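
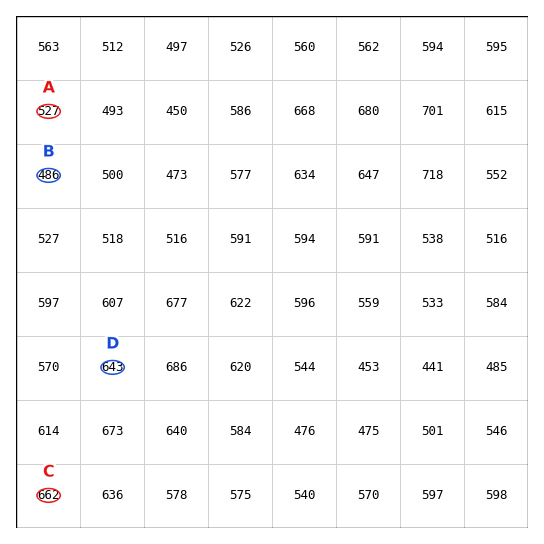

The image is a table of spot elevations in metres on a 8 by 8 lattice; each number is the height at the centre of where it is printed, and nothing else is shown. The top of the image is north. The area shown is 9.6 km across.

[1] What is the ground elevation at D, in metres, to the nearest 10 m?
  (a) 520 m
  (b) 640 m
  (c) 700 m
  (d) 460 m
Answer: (b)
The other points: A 530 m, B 490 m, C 660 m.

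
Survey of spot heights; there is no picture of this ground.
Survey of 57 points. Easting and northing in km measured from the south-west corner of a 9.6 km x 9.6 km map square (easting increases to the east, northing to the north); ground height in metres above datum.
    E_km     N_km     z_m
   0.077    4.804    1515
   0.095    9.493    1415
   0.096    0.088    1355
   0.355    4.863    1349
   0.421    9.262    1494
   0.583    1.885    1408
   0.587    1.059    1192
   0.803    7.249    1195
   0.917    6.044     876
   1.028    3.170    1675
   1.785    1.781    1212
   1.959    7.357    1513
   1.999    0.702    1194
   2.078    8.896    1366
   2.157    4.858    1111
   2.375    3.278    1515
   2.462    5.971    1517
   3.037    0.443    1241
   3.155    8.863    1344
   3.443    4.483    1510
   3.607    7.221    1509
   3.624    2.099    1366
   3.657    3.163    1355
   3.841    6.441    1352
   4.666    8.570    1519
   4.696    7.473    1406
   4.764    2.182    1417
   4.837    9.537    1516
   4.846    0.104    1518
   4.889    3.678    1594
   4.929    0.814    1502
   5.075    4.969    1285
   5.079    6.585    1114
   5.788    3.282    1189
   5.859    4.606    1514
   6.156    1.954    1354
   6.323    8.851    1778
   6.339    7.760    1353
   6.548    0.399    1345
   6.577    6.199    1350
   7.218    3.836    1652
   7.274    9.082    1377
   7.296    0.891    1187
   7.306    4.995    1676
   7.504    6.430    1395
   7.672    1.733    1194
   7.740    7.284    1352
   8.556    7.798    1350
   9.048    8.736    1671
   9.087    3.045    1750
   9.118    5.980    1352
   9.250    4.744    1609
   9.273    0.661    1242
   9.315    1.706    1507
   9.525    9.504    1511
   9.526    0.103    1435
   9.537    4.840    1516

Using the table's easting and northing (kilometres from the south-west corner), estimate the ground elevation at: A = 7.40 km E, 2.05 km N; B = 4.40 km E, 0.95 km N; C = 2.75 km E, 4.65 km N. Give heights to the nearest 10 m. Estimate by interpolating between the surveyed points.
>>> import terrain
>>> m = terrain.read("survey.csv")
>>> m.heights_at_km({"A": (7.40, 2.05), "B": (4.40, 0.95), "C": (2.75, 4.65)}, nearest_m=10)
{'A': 1190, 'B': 1540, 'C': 1350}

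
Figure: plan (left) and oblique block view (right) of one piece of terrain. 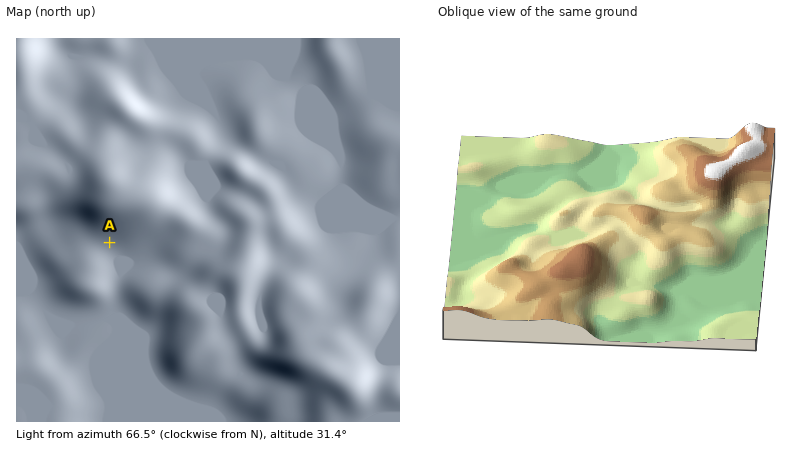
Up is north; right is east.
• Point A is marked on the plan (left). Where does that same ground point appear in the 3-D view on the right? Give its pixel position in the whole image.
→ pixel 614 285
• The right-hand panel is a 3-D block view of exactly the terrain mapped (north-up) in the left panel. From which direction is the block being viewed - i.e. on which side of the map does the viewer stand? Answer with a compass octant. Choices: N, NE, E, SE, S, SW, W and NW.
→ W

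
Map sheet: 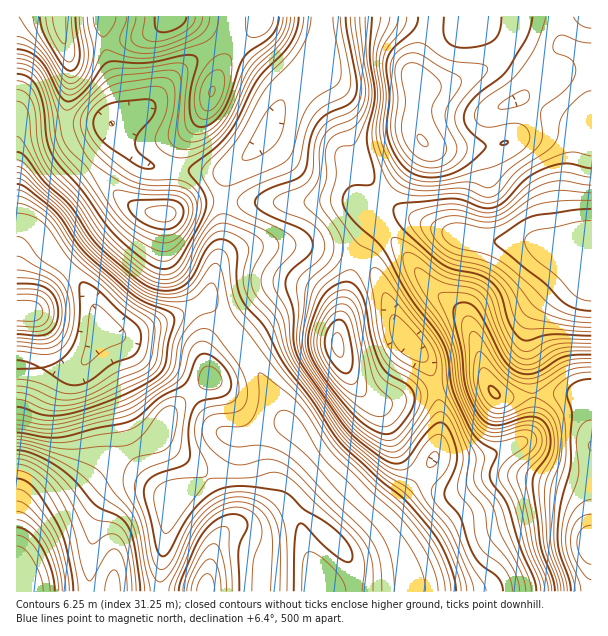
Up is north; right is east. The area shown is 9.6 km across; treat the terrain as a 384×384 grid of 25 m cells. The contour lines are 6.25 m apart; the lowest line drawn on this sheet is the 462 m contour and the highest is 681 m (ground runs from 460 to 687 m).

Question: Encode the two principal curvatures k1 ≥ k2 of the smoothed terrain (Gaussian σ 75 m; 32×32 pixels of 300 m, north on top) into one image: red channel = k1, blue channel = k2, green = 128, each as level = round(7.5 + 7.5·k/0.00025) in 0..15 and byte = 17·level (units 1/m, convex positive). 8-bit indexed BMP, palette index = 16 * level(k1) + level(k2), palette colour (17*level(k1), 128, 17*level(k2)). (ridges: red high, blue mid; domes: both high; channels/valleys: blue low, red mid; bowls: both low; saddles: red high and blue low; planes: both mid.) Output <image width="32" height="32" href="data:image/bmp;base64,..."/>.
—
<image width="32" height="32" href="data:image/bmp;base64,Qk02CAAAAAAAADYEAAAoAAAAIAAAACAAAAABAAgAAAAAAAAEAAATCwAAEwsAAAABAAAAAAAAAIAAABGAAAAigAAAM4AAAESAAABVgAAAZoAAAHeAAACIgAAAmYAAAKqAAAC7gAAAzIAAAN2AAADugAAA/4AAAACAEQARgBEAIoARADOAEQBEgBEAVYARAGaAEQB3gBEAiIARAJmAEQCqgBEAu4ARAMyAEQDdgBEA7oARAP+AEQAAgCIAEYAiACKAIgAzgCIARIAiAFWAIgBmgCIAd4AiAIiAIgCZgCIAqoAiALuAIgDMgCIA3YAiAO6AIgD/gCIAAIAzABGAMwAigDMAM4AzAESAMwBVgDMAZoAzAHeAMwCIgDMAmYAzAKqAMwC7gDMAzIAzAN2AMwDugDMA/4AzAACARAARgEQAIoBEADOARABEgEQAVYBEAGaARAB3gEQAiIBEAJmARACqgEQAu4BEAMyARADdgEQA7oBEAP+ARAAAgFUAEYBVACKAVQAzgFUARIBVAFWAVQBmgFUAd4BVAIiAVQCZgFUAqoBVALuAVQDMgFUA3YBVAO6AVQD/gFUAAIBmABGAZgAigGYAM4BmAESAZgBVgGYAZoBmAHeAZgCIgGYAmYBmAKqAZgC7gGYAzIBmAN2AZgDugGYA/4BmAACAdwARgHcAIoB3ADOAdwBEgHcAVYB3AGaAdwB3gHcAiIB3AJmAdwCqgHcAu4B3AMyAdwDdgHcA7oB3AP+AdwAAgIgAEYCIACKAiAAzgIgARICIAFWAiABmgIgAd4CIAIiAiACZgIgAqoCIALuAiADMgIgA3YCIAO6AiAD/gIgAAICZABGAmQAigJkAM4CZAESAmQBVgJkAZoCZAHeAmQCIgJkAmYCZAKqAmQC7gJkAzICZAN2AmQDugJkA/4CZAACAqgARgKoAIoCqADOAqgBEgKoAVYCqAGaAqgB3gKoAiICqAJmAqgCqgKoAu4CqAMyAqgDdgKoA7oCqAP+AqgAAgLsAEYC7ACKAuwAzgLsARIC7AFWAuwBmgLsAd4C7AIiAuwCZgLsAqoC7ALuAuwDMgLsA3YC7AO6AuwD/gLsAAIDMABGAzAAigMwAM4DMAESAzABVgMwAZoDMAHeAzACIgMwAmYDMAKqAzAC7gMwAzIDMAN2AzADugMwA/4DMAACA3QARgN0AIoDdADOA3QBEgN0AVYDdAGaA3QB3gN0AiIDdAJmA3QCqgN0Au4DdAMyA3QDdgN0A7oDdAP+A3QAAgO4AEYDuACKA7gAzgO4ARIDuAFWA7gBmgO4Ad4DuAIiA7gCZgO4AqoDuALuA7gDMgO4A3YDuAO6A7gD/gO4AAID/ABGA/wAigP8AM4D/AESA/wBVgP8AZoD/AHeA/wCIgP8AmYD/AKqA/wC7gP8AzID/AN2A/wDugP8A/4D/AJjpuJCU+cigsNn6p4SHp4V0dba3hYV1ZIW1dVRUU7T1uNiWgIT4yHBwpvi3dJeodXOG2LiFdXR0l7eGdISGyPjKuZWChOjIcHCV+MZ1l6iDhMjpp4R0c3WnuZaElbfa6sinlYSV2MiCcJPZ6Li4l4O26JeDg3J0lraYloWFltjZxpaGhpW3toNygqbZ2riklceWc4JydJfIlnVldYamx7a4mJeGdpWUdGRykaSlpJW4l3NygYSm1si2loaWpqe3trqolpWGlpWFdpWklHWGqKeEgnGCtuWzhJW4yMfGp6fGu6eklZeXpqeotqaGdpeXhYKAgZX31nJSZKOik3SDtdenlbXHuLe2x8iWZGSFlYV0gZCl2PnIdGBy09GAMFLG6ZRkhae4t7XH+ZZTdJaGdnNwgtj52rmWcHDW+aZwkdXGp3VzZIWWlbj55JSntoZ0cHC29/e4ysagkOr9+fPUt6eWhXRjc4WFdcXU2dqmg4KAg/j31aW5xLCz+vnl4+bZyYCRg3R0lWRSg7bZuZOCgaHI+fi2lHWBcJX493NhhrnJcrOzg4V2VGSXyNeUgoOSxPv7+ZZjUWBRxffXYmKlt5e3+daSdXVTYpS3t5NzdYOjyfv5hmFwcpX2+KZyhKWVdfn9yIJzgoKBoLGVk5WHhZKk+PmlcICW5vfolnSFhXRkudrGgHCBpMfFwXFzqKinpbTW56SAg+j32Mq4lYaHdmWUpaGQcIS42+vHgIKoqainlpbVkoDH+NamqKaVhoaGdqVzgJCVyNjJ6cdwcZWGhoZ1hbWDk/f4hWSEk4V1dnZ3pnGAlcm4p6bWxmFihIODhGR1pZbG9qRhUYGRhHV2dnaDYGKnuJi52evroZKXh5eGdoeoqLeUgXFikrODdHaGdmFylban6Pj4+/rTw8fY2Me2uLmolZKTdXWo2qZ0doZ2gKfHpvf3pXSUxJOElqeoppWnqIaitKaWlLbap3V1dpeQuKjn95ZicZGhgmN0dXV0hLeWc5O3ysrGpaemhoaGmLCnyfemg5SWpsalgoN1dnSXypeRpcra2se1t8m4tqankZb41VNkh5a25/ilgXR2hKa5pbHI6sinhoWmubiXhodhhPWzQmR0ZHTG+dmCcnWFlZaEgcfotpWEY2OFppZ2dmFz9eZzdIVjYpb6+oRydIWFdVJRxfanl6eGdHOGp4d2UWL3+ZN0hXRxkuj4tWNzhIZ1YXLY+bm3x8e3loSYqJZygvn6saOml4OQo9blpYOCdXRxpfnqqHaGl7enhYWXhsPF+NegxejpuKSihcbouJKDc4O1xra1dXZ2hqeYdXWFo7f4lWB0hrja2saDherstJGClbeElLWHd3d3l6iFhag="/>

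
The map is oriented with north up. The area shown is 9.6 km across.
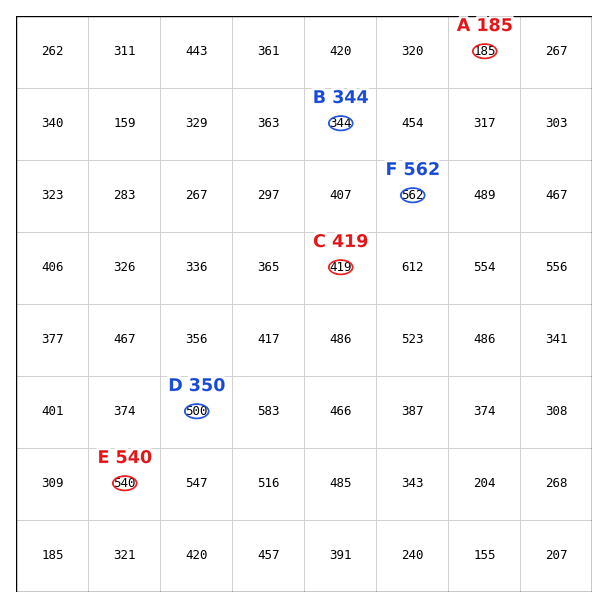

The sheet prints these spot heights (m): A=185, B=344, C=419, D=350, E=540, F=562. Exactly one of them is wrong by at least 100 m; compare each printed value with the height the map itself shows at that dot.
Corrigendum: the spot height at D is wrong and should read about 500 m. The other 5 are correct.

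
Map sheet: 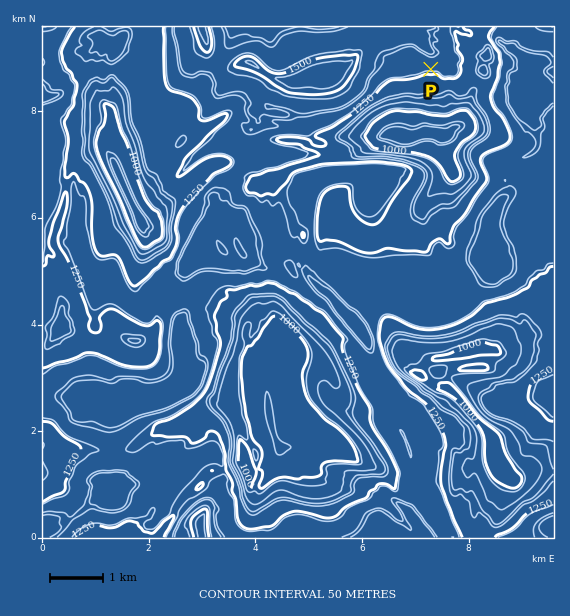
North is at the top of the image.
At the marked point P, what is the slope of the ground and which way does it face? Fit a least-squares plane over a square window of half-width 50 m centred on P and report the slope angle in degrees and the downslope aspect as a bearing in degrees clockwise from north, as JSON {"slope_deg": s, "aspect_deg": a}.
{"slope_deg": 19, "aspect_deg": 186}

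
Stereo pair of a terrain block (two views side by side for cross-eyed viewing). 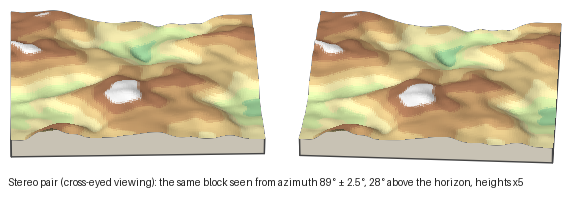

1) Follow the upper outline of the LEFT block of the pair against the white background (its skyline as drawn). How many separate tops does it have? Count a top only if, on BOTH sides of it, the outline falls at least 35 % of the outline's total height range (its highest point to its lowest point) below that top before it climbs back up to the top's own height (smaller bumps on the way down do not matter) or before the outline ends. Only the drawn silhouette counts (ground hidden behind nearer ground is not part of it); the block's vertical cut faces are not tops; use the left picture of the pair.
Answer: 0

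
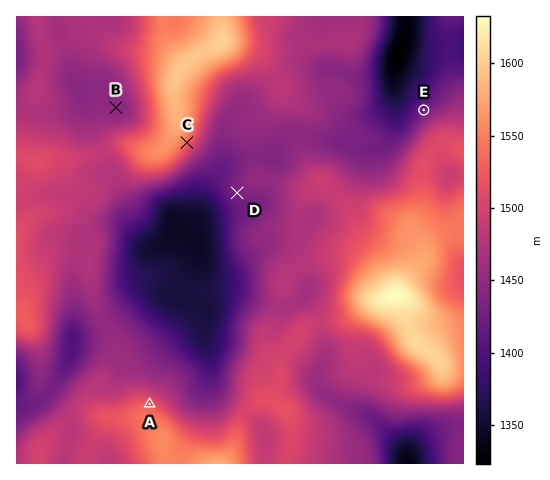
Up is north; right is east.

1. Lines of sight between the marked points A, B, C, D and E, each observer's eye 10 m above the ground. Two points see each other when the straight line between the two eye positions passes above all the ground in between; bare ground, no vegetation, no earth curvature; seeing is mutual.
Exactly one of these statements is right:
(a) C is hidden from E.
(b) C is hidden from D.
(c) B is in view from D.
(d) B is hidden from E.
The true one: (d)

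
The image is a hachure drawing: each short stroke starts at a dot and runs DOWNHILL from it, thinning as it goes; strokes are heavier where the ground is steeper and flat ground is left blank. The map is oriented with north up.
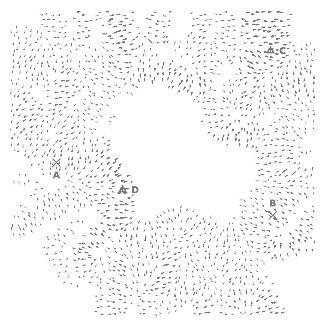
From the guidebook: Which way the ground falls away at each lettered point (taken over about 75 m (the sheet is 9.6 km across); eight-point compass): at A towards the N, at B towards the NW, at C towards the E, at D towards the E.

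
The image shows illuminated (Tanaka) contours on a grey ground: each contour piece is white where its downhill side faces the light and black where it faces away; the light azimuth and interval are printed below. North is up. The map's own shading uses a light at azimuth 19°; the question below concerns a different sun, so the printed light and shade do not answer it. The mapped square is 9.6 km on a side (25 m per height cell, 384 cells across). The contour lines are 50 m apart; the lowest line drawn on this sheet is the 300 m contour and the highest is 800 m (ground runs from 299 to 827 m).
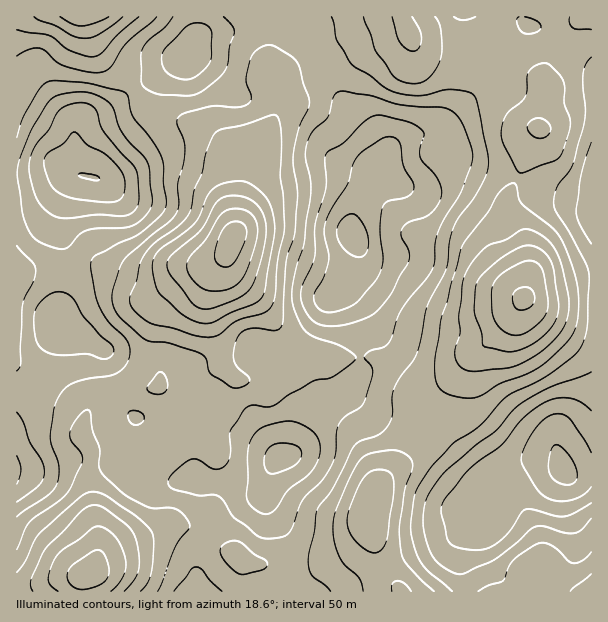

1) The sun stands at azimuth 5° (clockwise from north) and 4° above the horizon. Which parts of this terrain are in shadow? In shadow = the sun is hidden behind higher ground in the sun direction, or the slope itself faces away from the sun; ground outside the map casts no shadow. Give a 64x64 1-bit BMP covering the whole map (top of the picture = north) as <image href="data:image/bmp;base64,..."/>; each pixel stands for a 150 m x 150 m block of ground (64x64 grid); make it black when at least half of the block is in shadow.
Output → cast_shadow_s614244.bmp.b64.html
<image width="64" height="64" href="data:image/bmp;base64,Qk0+AgAAAAAAAD4AAAAoAAAAQAAAAEAAAAABAAEAAAAAAAACAAATCwAAEwsAAAIAAAAAAAAA////AAAAAAA////AHgAA4AB+HwAfAADgAAAfgB8AAAAAAD8AHwAYAAAAPAAfgH4AAAAQAAeA/wAAAAAABwH/gAAAAAAAA/+AAAAAAAAH/8AAAAAAAA//8AAAPgAAD//4AAB/AAAf//wAAP8YAA///vAG/74AB///+AD//wAD///+AH//gAH//+YAf//AAP//gAB//8AA//+ABv//wAD//4AP//+AAf//gA///wAB//8AD///AAH//wAB//MAAf//AAP/44AA//8AH//jwAB//wB///GAAH/+AH//8AAAH/4A///4AAAP/gH///gAAA/+Af//+AAAP/w////4AAAf8H////gAAADAfgD/8AAAAAB+AP/gwAAAAAAA/+HAAAAAAAD/4IAAAAAAAAOAAQAAAAAAAAIHgAAADgAAAg+AAAAeAAAAH8AAAD8AAAA/wAAAf8AAAD/wAAB//AAAP/gAAH/+AAA//AA4//6AAA/+AHz//gAAD/4A/P//AAAf/gD8//8AAB//Afz//wAAf/8D+f//AAD///Pw//8AAP//8AD//wAA7//gAP/+AADP/+AA//gAAA//wAD/+AAAD//AAP/4AAAP/8AA//wAAA//wAD//gAAD/8IAf//4AAP8AgB///wAAHwAAH///gAAHAAA////gAAAAAD////wAAAAAP////AAAAAYA=="/>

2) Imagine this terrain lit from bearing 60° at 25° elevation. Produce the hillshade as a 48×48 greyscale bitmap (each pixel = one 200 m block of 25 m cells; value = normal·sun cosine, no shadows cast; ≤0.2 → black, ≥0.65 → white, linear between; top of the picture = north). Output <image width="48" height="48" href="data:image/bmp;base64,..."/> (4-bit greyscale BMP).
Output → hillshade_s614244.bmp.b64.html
<image width="48" height="48" href="data:image/bmp;base64,Qk32BAAAAAAAAHYAAAAoAAAAMAAAADAAAAABAAQAAAAAAIAEAAATCwAAEwsAABAAAAAAAAAAAAAAABEREQAiIiIAMzMzAERERABVVVUAZmZmAHd3dwCIiIgAmZmZAKqqqgC7u7sAzMzMAN3d3QDu7u4A////AEQzRomqq7l2Q1d3d2ZURFe97smIhlVnd0MzVoq7zLmFRGd4hmZURGnO7bh3ZVaJh0M0Z5vM3Lp1RGiZhmUzRove7KmHZWiqmDNGd4vN26l1Vpu6hlQzRoze26mYZnirmDRWZ4vNy6l3iay5dVQjRp3ty6qXZWi7l0VmZovdy6mZmryoZUMjR73dyqmHZWm6h2ZmVpzeyqqpq7unVEQzV73dypmHZoq6h2ZmV63tuqupm7uXVVVDR63duph2Z5y6h2ZUV6zbmaqYiauXZmUzRq3bqZiHeby6hlUzR6upeJiHeKuod2QzR6u7qZmHiby5ZEMiRpqXZ4h2aLy5hlQzR5q6qZiIiaunUzIjRoqHd3h1eryodUMzWJqpmYiIiaqWQyIzR5qXd3h3mrqXZDI1eIiYiIiImZmFMzNEWKqYdnh4mZl2VERGiHd3h3eImpl1MzRVV5qYZWd4mIhmZVVnd2Vnd2eJmZh1Q1ZmZ5qGRWeIiIdmdmZ3dlVWdmeImIdkM3d2Z5l1VniIdmZ4h3d4dVVnZVZ4h3dlRYiHeJl2Z4mGZniId3d4dlVmVFZnZmd2Z5mYiZl2Z5l1Z5mId3d4dmZmREVVVWeHeKupmZhUV4dVaJl3eIiJh3ZlQ0RVVniIicupiHUyRlQ0aJh3eaqpiHZUM0RVRWiZq9ypdlIRJEM0aIdnm8upiHZUM0RDNHiavNyoVDEBJEMjZ3VYvuypiGVVMzMiNXms3suWQyESRUMkZmZ67+uYd2VVQzIjNXrO77qGQyI0VUIjVmit/9qHdmVVQyIjRozv/qmGVEREQzIjVorO/bmIdlVVQyI0V5zv7rqYZVVEMiI0Vpve7LqZhlVmQhNFaJzv7bupdmZUMjRFV6ze7Lu6lkRVQhNWZ5z/7bu5dnd2RFZVRqzu3M3bhCRVQiRneK3/7sy5d4mYZWZUNq3u3e7aYiRWQzVoiKzv7suoiJqoZVVDJq7/7u3IQjV3VEVniKzu3LuqqqunVEMiN77/7dyoVFaIZEVneLzMy8y7qqqFMiIiSL3t3dyoZniHZERWeaq7q93LuqhSERI0abzMzdy5iIhlRERFeJmaq93LqXUhASNFeJmqzdy6qYVDRFRFZ4iJvNy5hlMQETRFZ3eb3cupqWQjVWVERWd5vdyYZUIBEjRFZmeb3cqImGQ0ZmUyNFZ6zMuYdkESI0RFZ3ibzLh4iHU1Z2QiNFaLzMqphTIiNFVWeIiau6h4iGRFZkIjRGebzLqqdTIiRmZ4mZiJqpmYh1REVDM0VXirzKqoZCEjaImZmYdnmqqYdjIzRERWZmiru6mGQhE2iqqYiHVWm7qHZCEkVVVndleau5h1MiRoqrqXZlVnq7l1QhJFd3d3ZVeau4dTM0eJq7qGVEV4q6hUQzRXiIh2ZmiaqnZCM2iqq7l1Q0Z5qpdURERXmph3iHeJmWUyJGmqqZh1RFaJmXZVRERYqpiImIeIh1QhE2iJiIh1RFZ4iHZVRER6u6mYiIdmZjIQA2eJiJl1Q1Z4d3ZUREWKzLmIiIdVVQ=="/>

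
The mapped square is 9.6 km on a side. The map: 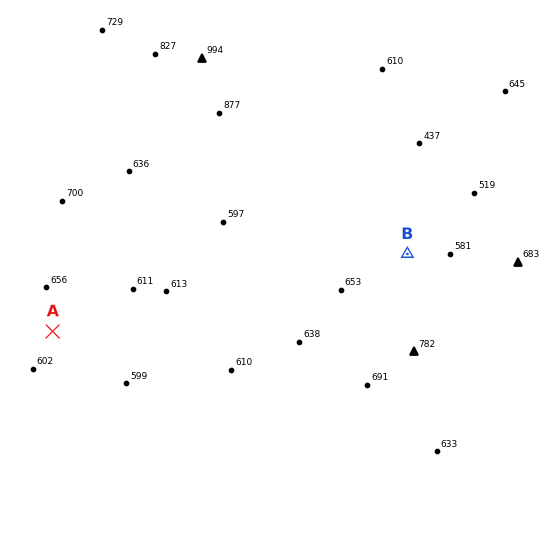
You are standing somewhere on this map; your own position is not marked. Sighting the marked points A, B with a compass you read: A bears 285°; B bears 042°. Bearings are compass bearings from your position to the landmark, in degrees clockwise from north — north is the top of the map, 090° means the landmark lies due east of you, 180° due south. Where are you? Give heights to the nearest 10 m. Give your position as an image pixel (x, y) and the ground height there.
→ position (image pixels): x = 282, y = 393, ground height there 620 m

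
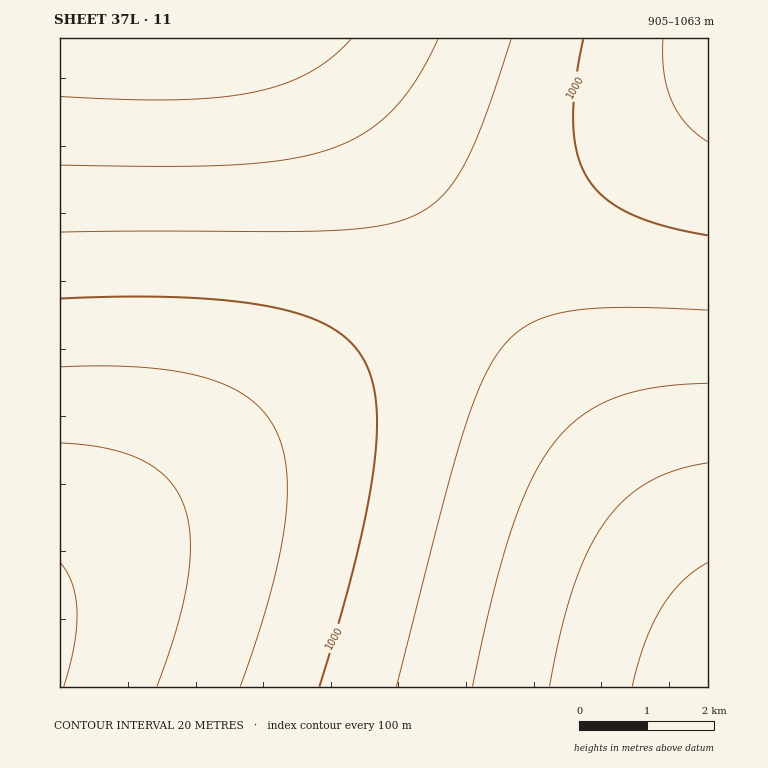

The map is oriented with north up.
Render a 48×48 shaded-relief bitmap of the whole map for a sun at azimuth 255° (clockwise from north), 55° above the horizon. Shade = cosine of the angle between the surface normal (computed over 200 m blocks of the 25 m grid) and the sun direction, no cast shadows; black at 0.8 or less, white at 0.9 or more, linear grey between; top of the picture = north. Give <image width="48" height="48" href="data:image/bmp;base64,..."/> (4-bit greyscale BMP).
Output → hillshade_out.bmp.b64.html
<image width="48" height="48" href="data:image/bmp;base64,Qk32BAAAAAAAAHYAAAAoAAAAMAAAADAAAAABAAQAAAAAAIAEAAATCwAAEwsAABAAAAAAAAAAAAAAABEREQAiIiIAMzMzAERERABVVVUAZmZmAHd3dwCIiIgAmZmZAKqqqgC7u7sAzMzMAN3d3QDu7u4A////ACIiIiIiIiIiIiIiERERERERESIiIiIiIiIiIiIiIiIiIiIhERERERERESIiIiIiIiIiIiIiIiIiIiIRERERERERESIiIiIiIiIiIiIiIiIiIiERERERERERESIiIiIiIiIiIiIiIiIiIhERERERERERESIiIiIiIiIiIiIiIiIiIhEREREREREREiIiIiIiIiIiIiIiIiIiIhEREREREREREiIiIiIiIiIiIiIiIiIiIhERERERERERIiIiIiIiIiIiIiIiIiIiIhERERERERERIiIiIiIiIiIiIiIiIiIiIhERERERERESIiIiIiIiIyIiIiIiIiIiIiERERERERESIiIiIiIiMyIiIiIiIiIiIiEREREREREiIiIiIiIjMyIiIiIiIiIiIiIRERERERIiIiIiIiIjMyIiIiIiIiIiIiIRERERESIiIiIiIiIzMyIiIiIiIiIiIiIhEREREiIiIiIiIiIzMyIiIiIiIiIiIiIiIRERIiIiIiIiIiMzMyIiIiIiIiIiIiIiIiIiIiIiIiIiIjMzMyIiIiIiIiIiIiIiIiIiIiIiIiIiIjMzMyIiIiIiIiIiIiIiIiIiIiIiIiIiIzMzMyIiIiIiIiIiIiIiIiIiIiIiIiIiMzMzMyIiIiIiIiIiIiIiIiIiIiIiIiIjMzMzMyIiIiIiIiIiIiIiIiIiIiIiIiIjMzMzMyIiIiIiIiIiIiIiIiIiIiIiIiIzMzMzMyIiIiIiIiIiIiIiIiIiIiIiIiMzMzMzMyIiIiIiIiIiIiIiIiIiIiIiIjMzMzMzMyIiIiIiIiIiIiIiIiIiIiIiMzMzMzMzMyIiIiIiIiIiIiIiIiIiIiIjMzMzMzMzMyIiIiIiIiIiIiIiIiIiIiMzMzMzMzMzMyIiIiIiIiIiIiIiIiIiIjMzMzMzMzMzMyIiIiIiIiIiIiIiIiIjMzMzMzMzMzMzMyIiIiIiIiIiIiIiIiMzMzMzMzMzMzMzMyIiIiIiIiIiIiIiIzMzMzMzMzMzMzMzMyIiIiIiIiIiIiIjMzMzMzMzMzMzMzMzMyIiIiIiIiIiIiMzMzMzMzMzMzMzRERDMyIiIiIiIiIiIzMzMzMzMzMzM0RERERERCIiIiIiIiIiMzMzMzMzMzM0RERERERERCIiIiIiIiIjMzMzMzMzMzRERERERERERCIiIiIiIiIzMzMzMzMzNERERERERERERCIiIiIiIiMzMzMzMzMzRERERERERERERCIiIiIiIjMzMzMzMzM0RERERERERERERCIiIiIiIjMzMzMzMzNERERERERERERERCIiIiIiIzMzMzMzMzRERERERERERERERCIiIiIiIzMzMzMzM0RERERERERERERERCIiIiIiMzMzMzMzNERERERERERERERERCIiIiIjMzMzMzMzRERERERERERERERERCIiIiIjMzMzMzM0RERERERERERERERERCIiIiIzMzMzMzM0RERERERERERERERERCIiIiIzMzMzMzNERERERERERERERERERA=="/>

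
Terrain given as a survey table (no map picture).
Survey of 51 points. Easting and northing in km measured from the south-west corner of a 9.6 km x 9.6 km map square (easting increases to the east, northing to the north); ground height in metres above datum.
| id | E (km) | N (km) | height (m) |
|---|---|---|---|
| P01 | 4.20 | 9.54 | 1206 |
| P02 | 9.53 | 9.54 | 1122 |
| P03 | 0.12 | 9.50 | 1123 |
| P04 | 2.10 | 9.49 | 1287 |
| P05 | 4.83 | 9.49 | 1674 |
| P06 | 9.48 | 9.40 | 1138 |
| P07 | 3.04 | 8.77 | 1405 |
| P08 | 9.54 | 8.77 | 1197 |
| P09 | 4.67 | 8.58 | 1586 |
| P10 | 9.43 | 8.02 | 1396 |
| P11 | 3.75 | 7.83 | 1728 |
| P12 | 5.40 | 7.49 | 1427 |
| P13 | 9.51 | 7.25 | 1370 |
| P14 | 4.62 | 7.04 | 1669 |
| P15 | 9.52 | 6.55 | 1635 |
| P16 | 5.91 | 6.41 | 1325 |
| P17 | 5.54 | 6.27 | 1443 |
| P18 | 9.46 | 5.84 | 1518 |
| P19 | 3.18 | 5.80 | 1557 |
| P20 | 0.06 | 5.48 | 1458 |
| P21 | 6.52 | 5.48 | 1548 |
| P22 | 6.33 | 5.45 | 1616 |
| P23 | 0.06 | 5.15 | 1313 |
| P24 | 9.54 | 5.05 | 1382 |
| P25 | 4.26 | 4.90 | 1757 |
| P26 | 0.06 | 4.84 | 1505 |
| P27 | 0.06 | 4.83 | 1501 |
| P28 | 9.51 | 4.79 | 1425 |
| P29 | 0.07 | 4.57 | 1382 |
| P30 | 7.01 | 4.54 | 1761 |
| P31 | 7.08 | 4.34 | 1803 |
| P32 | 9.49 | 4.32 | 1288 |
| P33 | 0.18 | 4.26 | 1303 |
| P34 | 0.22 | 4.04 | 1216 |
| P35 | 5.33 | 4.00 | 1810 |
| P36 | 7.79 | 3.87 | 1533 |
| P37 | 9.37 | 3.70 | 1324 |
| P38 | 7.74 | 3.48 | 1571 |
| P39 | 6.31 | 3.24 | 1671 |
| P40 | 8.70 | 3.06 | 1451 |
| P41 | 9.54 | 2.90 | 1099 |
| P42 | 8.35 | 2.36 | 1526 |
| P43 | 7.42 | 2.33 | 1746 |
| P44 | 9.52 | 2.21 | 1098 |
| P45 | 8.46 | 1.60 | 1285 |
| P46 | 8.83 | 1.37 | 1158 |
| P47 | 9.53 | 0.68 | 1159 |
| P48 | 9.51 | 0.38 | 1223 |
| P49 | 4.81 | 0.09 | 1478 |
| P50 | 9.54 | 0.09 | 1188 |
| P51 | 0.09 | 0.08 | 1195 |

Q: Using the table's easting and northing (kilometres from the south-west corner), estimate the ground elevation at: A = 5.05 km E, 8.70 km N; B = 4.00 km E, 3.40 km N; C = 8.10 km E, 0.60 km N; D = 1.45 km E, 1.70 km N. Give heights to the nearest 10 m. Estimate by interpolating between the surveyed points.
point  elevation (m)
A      1620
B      1730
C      1440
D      1280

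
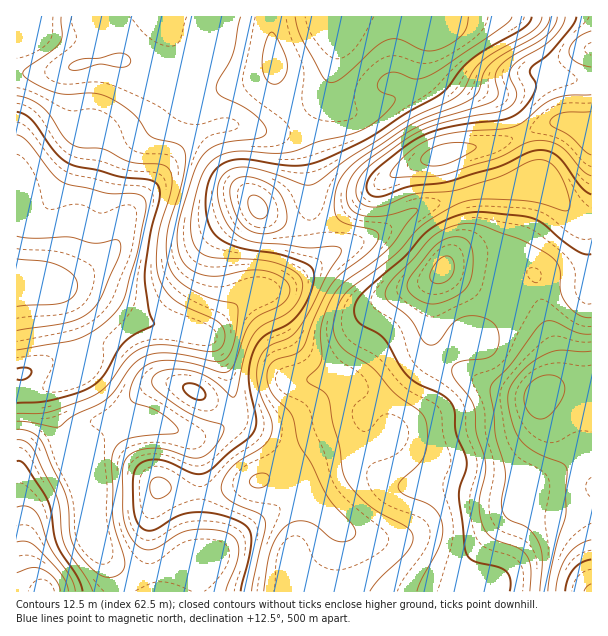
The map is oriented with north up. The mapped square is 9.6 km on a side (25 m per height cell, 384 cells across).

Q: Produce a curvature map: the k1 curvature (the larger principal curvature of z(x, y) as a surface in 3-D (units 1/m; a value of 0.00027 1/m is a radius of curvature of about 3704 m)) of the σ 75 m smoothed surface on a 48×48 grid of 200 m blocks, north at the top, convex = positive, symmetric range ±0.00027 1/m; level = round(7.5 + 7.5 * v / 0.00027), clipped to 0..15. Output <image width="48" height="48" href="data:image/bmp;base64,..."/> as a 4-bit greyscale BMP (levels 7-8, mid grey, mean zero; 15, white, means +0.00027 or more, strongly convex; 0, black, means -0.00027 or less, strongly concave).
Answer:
<image width="48" height="48" href="data:image/bmp;base64,Qk32BAAAAAAAAHYAAAAoAAAAMAAAADAAAAABAAQAAAAAAIAEAAATCwAAEwsAABAAAAAAAAAAAAAAABEREQAiIiIAMzMzAERERABVVVUAZmZmAHd3dwCIiIgAmZmZAKqqqgC7u7sAzMzMAN3d3QDu7u4A////AJrv3KmYiIiHiZm7mIiIiIiIiYh3Z3icypv+upiJmIh3d4m8qYiIiIiImZiHZmebypz8d3eJqYd3d2e9uYiIiId4iamIdmebupzpVmeKuod3dWesyYh3d3d3eJqZh3iqqq3YVneLy4ZndWibyph3d3d3d4mqmJmqmazZZ4ib25d3dniaqph3eIiHd3iaqamYiZzaiIib3KmZmYmamYiIiIiIh3iZqZmIiKzKmIiKy6q7uqqph3iIiZmZmImZqYiIiby5mHd6y7vMzLuph3iJmqqpmZmJqXd4mcyoiHeLzMy6u8u6h3iZmZmZiId4qXZ4meyHd3i93LqIiau6mIiJmYiIh3ZoqYeJmOuHd3nMuph2eJmqqIiJmHd4h3d4mYiZh+yod3qqmZhmeIeZmYiImHd3iIiJmZmYd83LqqmYd4h4mXaJmIiImHdneJmYmaqYiJq97tuYd3iKuXaJmIiJmXd3d3d3iaqYiId5vN3bh4mt2oirqIiJmYh4dmeHibuYiJiHd4vdyr3v25m8qYiIiIiId3mqqrupiKmGdlat7v/+y6rMu6mHd4iZmrvLqqy6mMyod2aL3v/buqvcuqqYd4iZmruoeJqqmavLmHiavLqYd4vcmZqZiJmJmYh2Z5mZmXiru6mZqph2RHvbmZqpmYiJmHh2eImZmYiImqqImYh2RpzKqru6mHd5qHd3iImqmIiHd4mZmYh3ebu4mrzLmHd5qXd4iIm6doh3Z3iJmZmImqqWVpvcuph5qXeJh4qpZYh3Z3eImZmJmZh1RWm83cuqqZmYd4qoZoh2d3eJmamZmYZVVoqqve7dy6qYd4qod4d3eIiJqqqpmIZmeJqpibze7bmIiJqZmYd3iIh3mruqmYhniqqYd3ib3smIiZqqqYiIiIh3ebuqqqmKu6mHd3Z5ztuZmZmYiJmZiIiHiauqqru8zLmHd3eJrey6qZmHdpmZiIiHiau6mrzdy6qpiImZms3LqZmHd4iYd4l2eIu6ma3cqIm8yqmHiZqpmZmYiIiIh4mGZ3i7qb7KmHis/slmeJmIiIiHmneJh3iHd3ebvN7Lqpms//yXeZh3eIh3nHeJmHiYiIiaze27u6q87//9upd4iHd3rXeJmIiamYibzcqZmYmbzf///9upmHZWrXeJqpmqqYmau6mHd3eJmc//////7IVpvHeKqqmZmZmZmYh3eIiId3nf//////y7y3eaqYh4iZiIh3d4iZh3d3iazd3d7//ty2eamHd4iIiId2eJmYd3d3iZmZqYic3ty3iZl3d4iIiJmIiZqYd4iIiIiImYZoqqqZmZh3eJmYiJmZmZmIeImZiId3iZd5qZh8u6qZmZmIiImZmZmYiJmqqZh3iruqqIiMzMy7qZmIh3iImaqZiIiZmZmavO/+yYmYmquqqZmIh3d3iaqYh3eJmHd4mr3//9u3domYiIiIiHd3irqId3eJmHZ3eIiK3/7XdoqYiIh4iYiIisp3d3eJmHd3d4h2ac23eJqpiIh3iZmIisp3d3eIiHd3eIdkRr2w=="/>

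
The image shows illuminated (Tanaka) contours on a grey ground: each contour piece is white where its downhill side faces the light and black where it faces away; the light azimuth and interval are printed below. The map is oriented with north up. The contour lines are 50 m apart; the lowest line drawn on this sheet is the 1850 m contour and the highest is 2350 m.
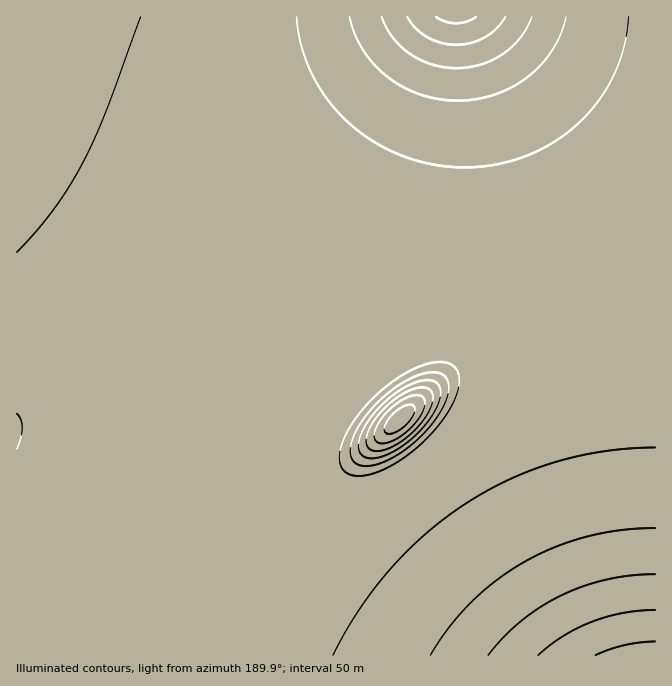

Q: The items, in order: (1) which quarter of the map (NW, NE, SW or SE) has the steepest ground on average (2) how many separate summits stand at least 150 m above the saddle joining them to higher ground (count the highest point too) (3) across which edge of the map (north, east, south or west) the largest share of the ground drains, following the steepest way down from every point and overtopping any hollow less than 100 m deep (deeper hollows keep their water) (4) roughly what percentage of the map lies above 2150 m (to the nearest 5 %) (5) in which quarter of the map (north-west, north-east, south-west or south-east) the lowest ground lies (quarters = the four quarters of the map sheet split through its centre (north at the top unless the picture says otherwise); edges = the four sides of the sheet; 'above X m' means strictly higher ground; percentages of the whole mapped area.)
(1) The steepest ground, on average, is in the south-east quarter.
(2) Counting only tops that stand 150 m proud, the map has 2 summits.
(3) Drainage is mainly to the west: more ground falls towards that edge than towards any other.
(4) Ground above 2150 m makes up about 20 % of the sheet.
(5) The lowest point lies in the south-east quarter of the map.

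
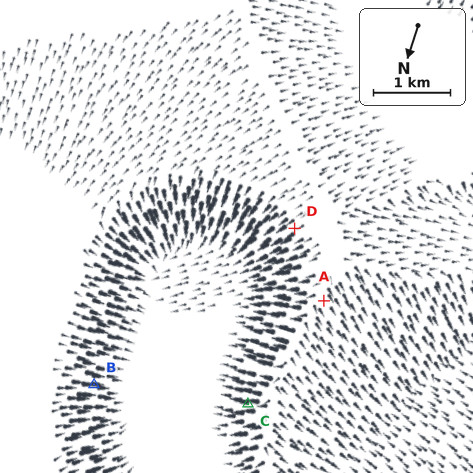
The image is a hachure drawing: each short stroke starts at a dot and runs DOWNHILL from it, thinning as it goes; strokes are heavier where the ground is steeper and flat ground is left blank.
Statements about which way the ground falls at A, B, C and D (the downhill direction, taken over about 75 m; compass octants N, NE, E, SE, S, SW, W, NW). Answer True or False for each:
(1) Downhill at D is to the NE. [True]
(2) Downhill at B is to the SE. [False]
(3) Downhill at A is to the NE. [False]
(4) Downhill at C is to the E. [True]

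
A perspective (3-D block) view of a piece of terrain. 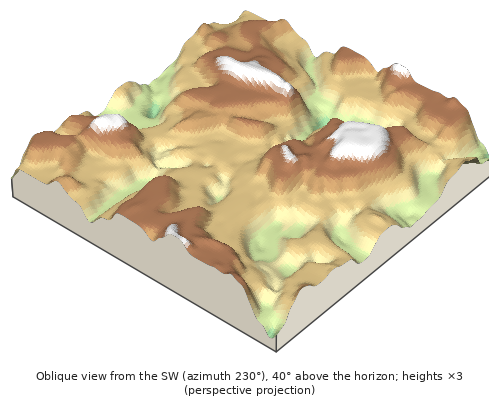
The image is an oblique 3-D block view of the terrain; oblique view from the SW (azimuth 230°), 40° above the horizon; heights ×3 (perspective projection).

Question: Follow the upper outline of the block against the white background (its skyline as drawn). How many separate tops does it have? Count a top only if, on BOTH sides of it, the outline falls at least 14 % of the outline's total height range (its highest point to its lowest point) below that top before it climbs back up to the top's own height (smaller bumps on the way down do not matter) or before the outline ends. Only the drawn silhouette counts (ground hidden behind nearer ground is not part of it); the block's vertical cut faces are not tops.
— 1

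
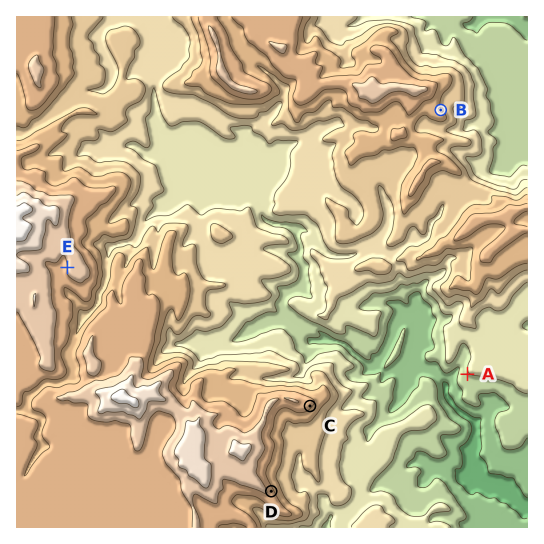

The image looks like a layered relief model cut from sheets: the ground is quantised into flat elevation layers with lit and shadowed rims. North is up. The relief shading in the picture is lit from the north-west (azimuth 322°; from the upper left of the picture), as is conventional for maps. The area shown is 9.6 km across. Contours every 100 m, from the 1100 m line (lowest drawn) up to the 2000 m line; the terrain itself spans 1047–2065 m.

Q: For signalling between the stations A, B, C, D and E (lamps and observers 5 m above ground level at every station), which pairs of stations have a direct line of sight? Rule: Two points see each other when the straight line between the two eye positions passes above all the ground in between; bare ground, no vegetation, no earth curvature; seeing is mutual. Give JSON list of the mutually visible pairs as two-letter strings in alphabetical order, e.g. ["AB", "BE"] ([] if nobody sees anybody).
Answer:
["AC", "AD", "CD"]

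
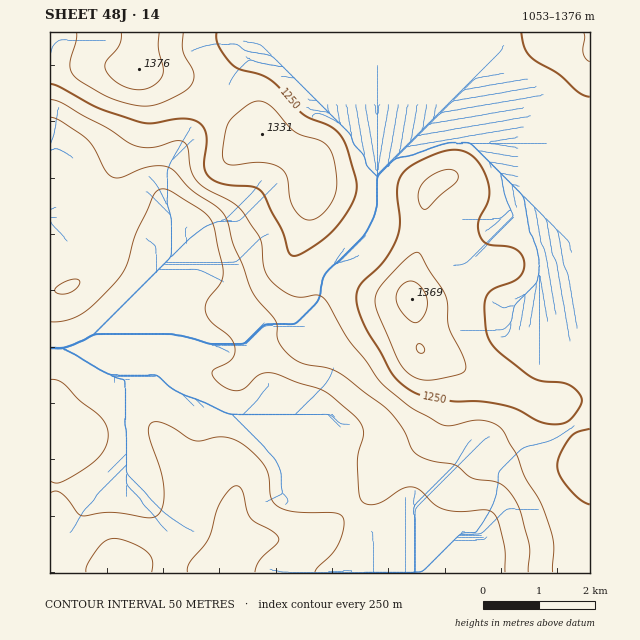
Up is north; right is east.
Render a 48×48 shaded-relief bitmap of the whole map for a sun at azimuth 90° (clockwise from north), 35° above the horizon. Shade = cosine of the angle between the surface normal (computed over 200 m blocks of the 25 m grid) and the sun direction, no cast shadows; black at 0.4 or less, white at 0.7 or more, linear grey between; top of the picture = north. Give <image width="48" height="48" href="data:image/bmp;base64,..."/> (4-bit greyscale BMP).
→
<image width="48" height="48" href="data:image/bmp;base64,Qk32BAAAAAAAAHYAAAAoAAAAMAAAADAAAAABAAQAAAAAAIAEAAATCwAAEwsAABAAAAAAAAAAAAAAABEREQAiIiIAMzMzAERERABVVVUAZmZmAHd3dwCIiIgAmZmZAKqqqgC7u7sAzMzMAN3d3QDu7u4A////AHdlV6u6l2Z5rMuqqqupmZmZmZmGRERFeIdlV6u6mGZ4q7uqq7u5mZmZmZmGRERFeIhlaJqqmHZnmqqqq7y6mZmZmZmFRERFeJl2aKqpiHZnmaqqqry6mZmZmZh1RERGeJmXeJqYd3ZnmrqpmaqqqZmIiJh2RERGeKqpmZmHd3ZnrMupmZmZmqmHeJmGRERWeJqqmZmHd3dnnNypmYiIiamHd4mXVERWd5mqmZmHZ3h3m9ypmYh3iZmHd4iHVEVWd5mqmZmGZ4h3m8ypmYh3eJmHd3iHZVVmd5mqqZl2d4iIm8upmZh3d3h3iHd3dlVmd5qruph2eJiIq7qZmZh3d2Z3iYd3d2Zmd5q7y6h3iZiJqqmZmZh3dmZniZh3d3ZneJq7y5d4mZmZmZmZmZh3dlVmiZmHdmeIiJqru5eJmZmZmZmZmZh3ZVVWeJmHZmeZmaqrupiJmYiImZmZmYdmZURWeJmHd3iaqau7qpiZmIeImZmZiHZlVDNXeIiIiZmaqqu6qpmZh3d4mqmId3ZVQzNXiIiZqqmZqqq6qZmYdneImal2d3ZVQhJYqpmqu6qZmZqpmZmYdniIiIdmeHdlQQJpu7u7u6mZmZmZmZmYd3iHdndmeIdlMRN6vMy7upmZmZmZmZmZh3d3Zmd3eIdkISSKzdy7qZmZmZmqmZmZh2Z2Znd3d3ZTIkaL3cu7mZmZmZq7upmZh2Vmd3h3d3ZDI0ac3cu6mZmZmZq8y5mZh1Vmd3dmeHVCI0at7cu6mZmZmZm83LmZh2VWZmVXiHZDI0at7cuqqZmZmYmrzduZmHZVVERoqYZUMja97LqZmqmZmYiavd2pmYZUMzRpqpd2Qzat26mZmrqZmYiJrN3JmYZDMzRpu6mHUzWcypmImrqZmZiIm97KmYYyNERXq7qYZDSLypmZmqqZmZiImt7amYUhNVRGm8updkRqu6qZmqmZmYiIis3bqXUhNVRFes3KhkNpu6qpmZmZmYiIib3cqHQhNFRFes3bl0NZu6qqqZmZmYiIibzLl1MjRVRFec3cl1NZu6qqqZmZmYiIiazLhSI0Z2RFec7sp1NIq7u7qZmZmZiIiau5YxE2iHZVaM7sqGRGmrzLmZmZmZiHeJqpYgFHmYdmeM7smHVVeb3bmZmZmYiHZ4mZdCE2iYh3ec/rmYdmaLy5mZmZmYh2VniJl0EkeJmZis7amZmIeKqZmZmZmYdmVWeJqFIkZ4mqqs3JmZmZmZmZmZmZmXZVVWaJqWQ1Z4rMu7upmZmZmZmZmZmZmWVFVmaJmXZmZ4vdyqmZmZmZmZmZmZmZmVREVWeKqZiId5vduZmZmZmZmZmZmZmZiFREVWebuqqph5vLmZmZmZmZmZmZmZmYdlVVVWirzLu6mKu5mZmZmZmZmZmZmZmGVlVVZnis3My7qaqZmZmZmZmZmZmZmYd2ZlRGd3is3cu7qpmZmZmZmZmZmZmZmHd2ZmVGd3is3cy7qZmZmZmZmZmZmZmZh2d3d3VWd2es3dy7qZmZmZmZmZmZmZmZhmd3dw=="/>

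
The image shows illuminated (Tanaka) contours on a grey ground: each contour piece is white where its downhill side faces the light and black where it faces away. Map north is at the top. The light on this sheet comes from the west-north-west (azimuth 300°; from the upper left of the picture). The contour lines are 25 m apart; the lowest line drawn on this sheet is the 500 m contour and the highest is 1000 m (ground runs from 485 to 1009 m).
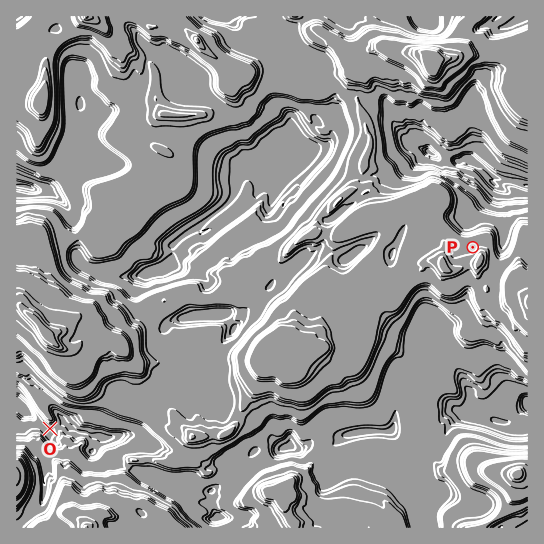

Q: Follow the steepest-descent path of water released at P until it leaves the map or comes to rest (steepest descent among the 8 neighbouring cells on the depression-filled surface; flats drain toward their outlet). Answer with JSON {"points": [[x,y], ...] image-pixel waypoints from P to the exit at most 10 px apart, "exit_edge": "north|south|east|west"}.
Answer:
{"points": [[473, 247], [470, 237], [470, 226], [470, 215], [481, 205], [491, 194], [499, 183], [510, 181], [521, 185], [527, 186]], "exit_edge": "east"}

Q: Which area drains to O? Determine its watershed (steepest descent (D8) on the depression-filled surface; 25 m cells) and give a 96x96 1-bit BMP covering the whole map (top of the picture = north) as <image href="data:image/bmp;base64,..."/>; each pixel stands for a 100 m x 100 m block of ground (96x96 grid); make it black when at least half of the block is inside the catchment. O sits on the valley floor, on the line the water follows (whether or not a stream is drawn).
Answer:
<image width="96" height="96" href="data:image/bmp;base64,Qk2+BAAAAAAAAD4AAAAoAAAAYAAAAGAAAAABAAEAAAAAAIAEAAATCwAAEwsAAAIAAAAAAAAA////AAAAAAAABAAAAAAAAAAAAAAADgAAAAAAAAAAAAAAPwAAAAAAAAAAAAAAP+AAAAAAAAAAAAAAf+AAAAAAAAAAAAAAf+AAAAAAAAAAAAAAf/AAAAAAAAAAAAAAf/AAAAAAAAAAAAAAf/AAAAAAAAAAAAAA//AAAAAAAAAAAAAA//gAAAAAAAAAAAAAf/gAAAAAAAAAAAAAf/gcAAAAAAAAAAAAf//+AAAAAAAAAAAAf///AAAAAAAAAAAAf///AAAAAAAAAAAA////gAAAAAAAAAAB////gAAAAAAAAAAD////AAAAAAAAAAAD///+AAAAAAAAAAAD///8AAAAAAAAAAAD///4AAAAAAAAAAAH///4AAAAAAAAAAAH///wAAAAAAAAAAAH///wAAAAAAAAAAAP///gAAAAAAAAAAAP///gAAAAAAAAAAAH///AAAAAAAAAAAAD//+AAAAAAAAAAAAB//4AAAAAAAAAAAAA//4AAAAAAAAAAAAA//wAAAAAAAAAAAAA//gAAAAAAAAAAAAA//AAAAAAAAAAAAAAD+AAAAAAAAAAAAAAAAAAAAAAAAAAAAAAAAAAAAAAAAAAAAAAAAAAAAAAAAAAAAAAAAAAAAAAAAAAAAAAAAAAAAAAAAAAAAAAAAAAAAAAAAAAAAAAAAAAAAAAAAAAAAAAAAAAAAAAAAAAAAAAAAAAAAAAAAAAAAAAAAAAAAAAAAAAAAAAAAAAAAAAAAAAAAAAAAAAAAAAAAAAAAAAAAAAAAAAAAAAAAAAAAAAAAAAAAAAAAAAAAAAAAAAAAAAAAAAAAAAAAAAAAAAAAAAAAAAAAAAAAAAAAAAAAAAAAAAAAAAAAAAAAAAAAAAAAAAAAAAAAAAAAAAAAAAAAAAAAAAAAAAAAAAAAAAAAAAAAAAAAAAAAAAAAAAAAAAAAAAAAAAAAAAAAAAAAAAAAAAAAAAAAAAAAAAAAAAAAAAAAAAAAAAAAAAAAAAAAAAAAAAAAAAAAAAAAAAAAAAAAAAAAAAAAAAAAAAAAAAAAAAAAAAAAAAAAAAAAAAAAAAAAAAAAAAAAAAAAAAAAAAAAAAAAAAAAAAAAAAAAAAAAAAAAAAAAAAAAAAAAAAAAAAAAAAAAAAAAAAAAAAAAAAAAAAAAAAAAAAAAAAAAAAAAAAAAAAAAAAAAAAAAAAAAAAAAAAAAAAAAAAAAAAAAAAAAAAAAAAAAAAAAAAAAAAAAAAAAAAAAAAAAAAAAAAAAAAAAAAAAAAAAAAAAAAAAAAAAAAAAAAAAAAAAAAAAAAAAAAAAAAAAAAAAAAAAAAAAAAAAAAAAAAAAAAAAAAAAAAAAAAAAAAAAAAAAAAAAAAAAAAAAAAAAAAAAAAAAAAAAAAAAAAAAAAAAAAAAAAAAAAAAAAAAAAAAAAAAAAAAAAAAAAAAAAAAAAAAAAAAAAAAAAAAAAAAAAAAAAAAAAAAAAAAAAAAAAAAAAAAAAAAAAAAAAAAAAAAAAAAAAAAAAAAAAAAAAAAAAAAAAAAAAAAAAAAAAAAAAAAAAAAAAAAA="/>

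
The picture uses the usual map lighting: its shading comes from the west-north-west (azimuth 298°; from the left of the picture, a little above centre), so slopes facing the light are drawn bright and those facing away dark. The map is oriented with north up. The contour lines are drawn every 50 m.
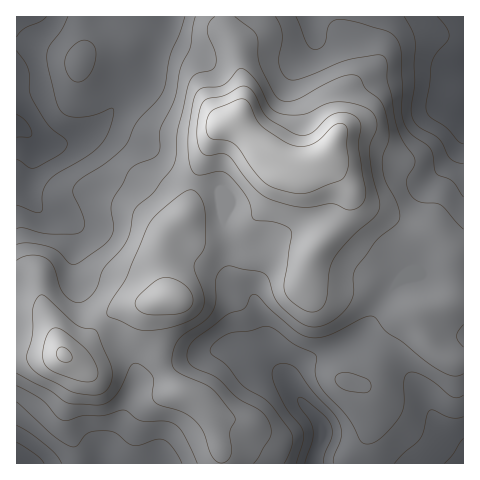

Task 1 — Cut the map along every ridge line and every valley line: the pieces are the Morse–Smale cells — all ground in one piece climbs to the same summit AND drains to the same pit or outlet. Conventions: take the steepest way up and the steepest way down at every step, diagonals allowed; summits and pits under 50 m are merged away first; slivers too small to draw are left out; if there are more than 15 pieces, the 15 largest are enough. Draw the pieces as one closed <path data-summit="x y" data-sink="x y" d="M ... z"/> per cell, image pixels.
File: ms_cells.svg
<path data-summit="232 120" data-sink="314 463" d="M326 155l-26 7-15-2-2 8-22 42-11 11-25 8 6 22-1 22 2 8 9 10 13 9 7 19 8 36 13 17-23-14-25-10-25 4-45 18 6 13 8 9 21 8 12 13 10 39 1 12 131 0 1-10 12-16 5-15-1-25-5-10-5-3 10-9 26-49 13-12 10-6 4-1-2 3 0 16 9 19 18 13 16 2 0-109-12-2-20-17-25-8-44-21-25-30z"/><path data-summit="232 120" data-sink="463 69" d="M463 16l-238 0 1 13 12 23 6 36-2 16-4 12-5 4 25 24 27 16 15 2 26-7 12 19 25 30 44 21 25 8 20 17 11 2z"/><path data-summit="232 120" data-sink="17 126" d="M224 16l-207 0-1 110 9 4 13 12 8 2 23-2 29-13 15 3 34 16 26 26 12 5 33 11 6 11 0 27 26-7 17-20 7-18 9-15 1-8-26-16-25-24 5-4 4-12 2-16-6-36-12-23z"/><path data-summit="168 298" data-sink="17 126" d="M108 129l-10 0-22 11-17 4-13 0-13-6 2 14-9 31 4 14 12 15 26 9 6 8 2 19-3 24 3 11 9 22 16 18 8-8 11-7 28-5 20-6-7-27-1-15 2-13 5-10 9-11 7-3 11 10 10 4 20-4 0-27-6-11-33-11-12-5-26-26z"/><path data-summit="63 355" data-sink="17 463" d="M102 323l-16 20-15 13-14-2-9 3-32 0 1 107 85-1 3-12 19-35 11-26 1-19-4-11-16-23z"/><path data-summit="232 120" data-sink="463 463" d="M421 309l-9 3-11 9-9 13-22 42-10 9 5 3 5 10 1 25-5 15-12 16 0 10 110-1 0-101-16-3-18-13-9-19z"/><path data-summit="168 298" data-sink="314 463" d="M183 218l-7 3-9 11-5 10-2 13 1 15 7 27-8 3-4 5-1 24 3 26 5 15 46-18 25-4 25 10 20 13-10-16-8-36-7-19-13-9-9-10-2-8 1-22-6-22-18 3-8-1z"/><path data-summit="63 355" data-sink="17 126" d="M18 127l-2 0 0 229 55 0 15-13 14-21-15-17-9-22-3-11 3-24-2-19-6-8-26-9-13-17-3-12 9-31 0-9-10-13z"/><path data-summit="232 120" data-sink="17 463" d="M164 371l-18 8-10 9-18 42-13 21-2 13 118-1 0-11-10-39-12-13-21-8z"/><path data-summit="168 298" data-sink="17 463" d="M159 300l-39 8-19 14 15 15 16 23 4 11 0 18 7-8 20-11-5-15-3-26 0-21z"/>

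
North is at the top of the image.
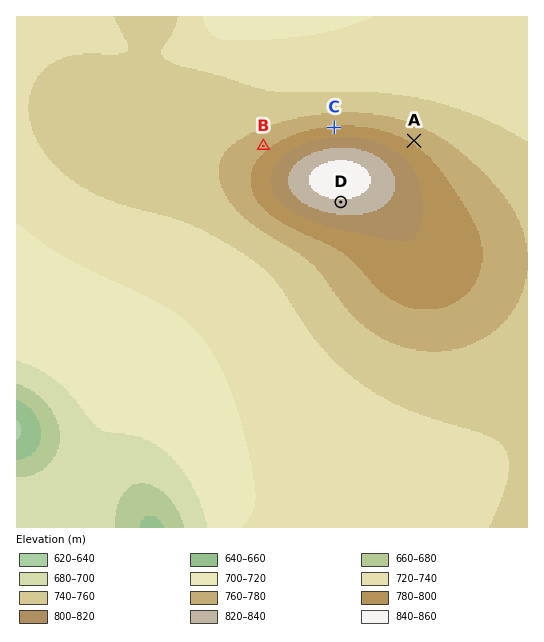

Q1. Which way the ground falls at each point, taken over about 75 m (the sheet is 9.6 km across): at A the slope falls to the NE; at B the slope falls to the NW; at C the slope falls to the N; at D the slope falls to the S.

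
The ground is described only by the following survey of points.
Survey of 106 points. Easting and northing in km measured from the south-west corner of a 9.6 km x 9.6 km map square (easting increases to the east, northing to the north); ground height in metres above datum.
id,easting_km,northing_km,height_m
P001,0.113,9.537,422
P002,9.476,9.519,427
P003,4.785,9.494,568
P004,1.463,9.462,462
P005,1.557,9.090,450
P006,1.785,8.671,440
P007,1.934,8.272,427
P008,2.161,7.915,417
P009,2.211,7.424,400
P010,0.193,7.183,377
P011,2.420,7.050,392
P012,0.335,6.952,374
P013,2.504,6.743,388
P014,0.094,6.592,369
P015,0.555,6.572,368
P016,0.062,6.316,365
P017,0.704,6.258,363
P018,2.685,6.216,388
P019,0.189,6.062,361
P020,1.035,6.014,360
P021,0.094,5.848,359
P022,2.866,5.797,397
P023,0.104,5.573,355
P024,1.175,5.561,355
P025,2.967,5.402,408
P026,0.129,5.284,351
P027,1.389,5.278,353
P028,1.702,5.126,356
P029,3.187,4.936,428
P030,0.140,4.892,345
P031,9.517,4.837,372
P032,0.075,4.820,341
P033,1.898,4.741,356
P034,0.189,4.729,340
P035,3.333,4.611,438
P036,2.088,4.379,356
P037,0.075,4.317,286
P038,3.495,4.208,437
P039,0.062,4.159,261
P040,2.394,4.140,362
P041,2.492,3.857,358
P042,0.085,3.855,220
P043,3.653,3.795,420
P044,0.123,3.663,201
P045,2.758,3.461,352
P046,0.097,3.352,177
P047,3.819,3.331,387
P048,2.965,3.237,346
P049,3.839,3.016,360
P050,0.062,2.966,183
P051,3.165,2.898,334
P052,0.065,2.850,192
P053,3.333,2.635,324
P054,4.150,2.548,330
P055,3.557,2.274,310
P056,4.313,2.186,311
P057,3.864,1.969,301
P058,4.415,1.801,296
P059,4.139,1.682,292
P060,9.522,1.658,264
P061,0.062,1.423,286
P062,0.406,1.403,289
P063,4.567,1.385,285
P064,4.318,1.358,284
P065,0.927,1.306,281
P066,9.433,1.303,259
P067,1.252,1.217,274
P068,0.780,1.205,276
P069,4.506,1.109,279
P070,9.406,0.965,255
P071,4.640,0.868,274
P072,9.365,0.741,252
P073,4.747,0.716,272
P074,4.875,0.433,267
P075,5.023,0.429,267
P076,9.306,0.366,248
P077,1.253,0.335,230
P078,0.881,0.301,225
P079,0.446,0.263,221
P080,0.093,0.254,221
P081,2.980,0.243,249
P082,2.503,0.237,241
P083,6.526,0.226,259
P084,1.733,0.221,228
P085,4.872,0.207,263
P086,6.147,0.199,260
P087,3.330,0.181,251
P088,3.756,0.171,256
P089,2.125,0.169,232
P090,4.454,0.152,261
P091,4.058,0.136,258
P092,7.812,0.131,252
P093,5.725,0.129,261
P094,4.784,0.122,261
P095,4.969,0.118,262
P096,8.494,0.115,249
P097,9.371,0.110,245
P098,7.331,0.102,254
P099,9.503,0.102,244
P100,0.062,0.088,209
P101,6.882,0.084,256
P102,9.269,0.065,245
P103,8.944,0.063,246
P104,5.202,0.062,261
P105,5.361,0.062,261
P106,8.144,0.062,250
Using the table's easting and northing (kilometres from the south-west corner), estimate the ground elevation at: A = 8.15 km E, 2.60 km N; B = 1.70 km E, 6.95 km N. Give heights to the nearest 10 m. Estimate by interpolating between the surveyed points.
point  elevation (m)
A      300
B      380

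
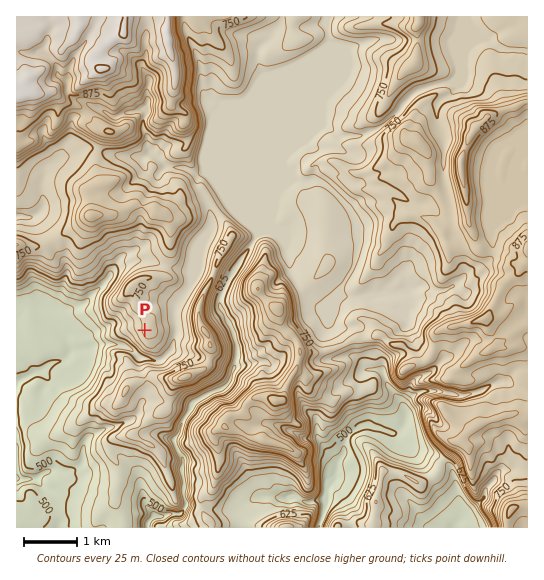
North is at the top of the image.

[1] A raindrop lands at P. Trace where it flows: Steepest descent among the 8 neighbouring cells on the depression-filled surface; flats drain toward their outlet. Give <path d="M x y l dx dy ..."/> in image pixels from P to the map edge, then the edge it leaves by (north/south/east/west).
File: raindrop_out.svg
<path d="M145 330l-6 0-16 16-2 0-2-1-24 0-6 4-4 0-2 1-12 0-2 5-6 6-5 0-1 1-3 0-9 5-4 4-6 0-6 6-6 1-6 4"/>
exit: west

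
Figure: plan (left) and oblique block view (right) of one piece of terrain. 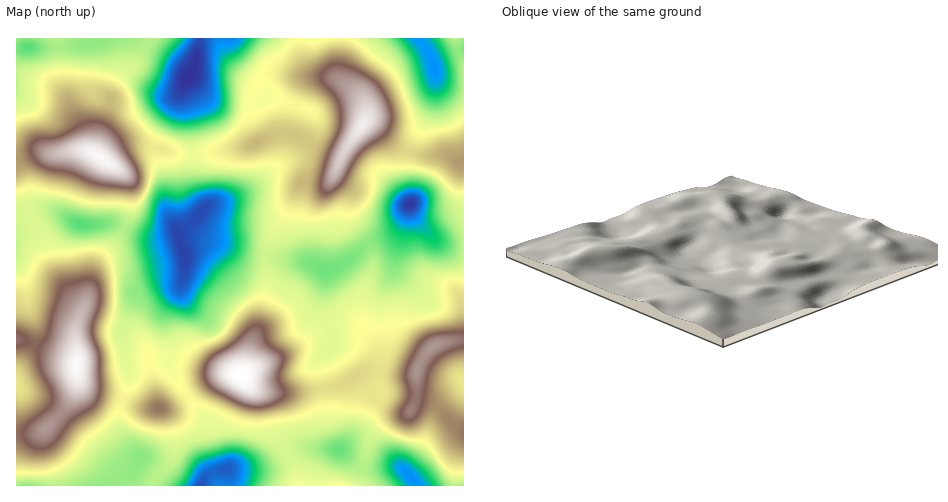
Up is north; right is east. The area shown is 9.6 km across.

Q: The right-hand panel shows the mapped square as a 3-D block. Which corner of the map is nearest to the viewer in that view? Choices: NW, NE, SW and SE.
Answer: SW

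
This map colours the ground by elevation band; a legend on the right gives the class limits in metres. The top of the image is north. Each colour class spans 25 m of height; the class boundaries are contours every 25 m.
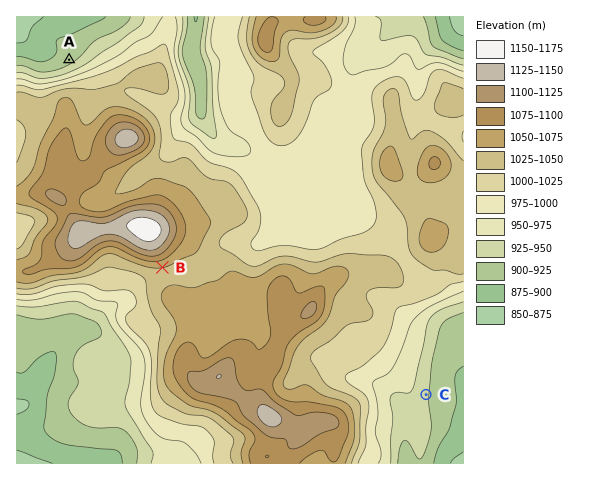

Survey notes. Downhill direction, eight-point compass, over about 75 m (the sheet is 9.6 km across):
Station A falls NW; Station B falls S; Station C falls E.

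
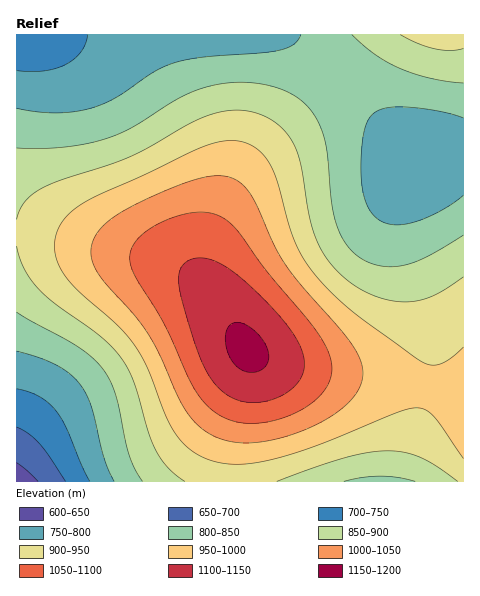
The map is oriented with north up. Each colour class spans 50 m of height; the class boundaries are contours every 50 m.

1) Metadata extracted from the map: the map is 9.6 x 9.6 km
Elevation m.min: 620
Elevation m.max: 1160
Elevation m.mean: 910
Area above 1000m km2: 20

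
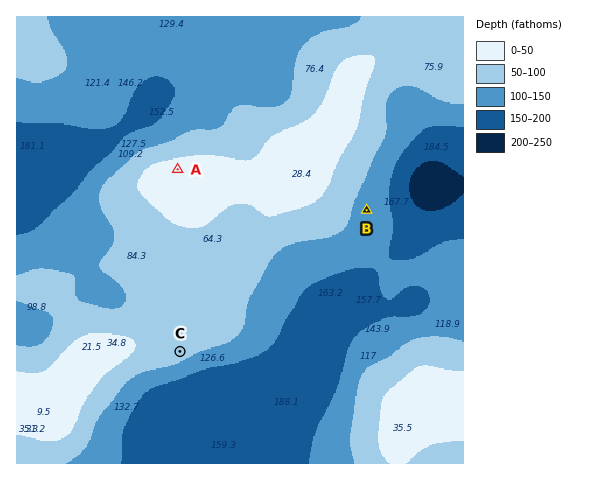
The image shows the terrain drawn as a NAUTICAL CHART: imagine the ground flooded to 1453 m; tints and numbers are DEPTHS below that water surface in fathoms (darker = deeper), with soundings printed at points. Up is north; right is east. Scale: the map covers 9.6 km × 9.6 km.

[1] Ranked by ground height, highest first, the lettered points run A C B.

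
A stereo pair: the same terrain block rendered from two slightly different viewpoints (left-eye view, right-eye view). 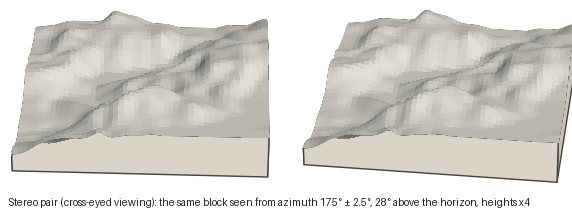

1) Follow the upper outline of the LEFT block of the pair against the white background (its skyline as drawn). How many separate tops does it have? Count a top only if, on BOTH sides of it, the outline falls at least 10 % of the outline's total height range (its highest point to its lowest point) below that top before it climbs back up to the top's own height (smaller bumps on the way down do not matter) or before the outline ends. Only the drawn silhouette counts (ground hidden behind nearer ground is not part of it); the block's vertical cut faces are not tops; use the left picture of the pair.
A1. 2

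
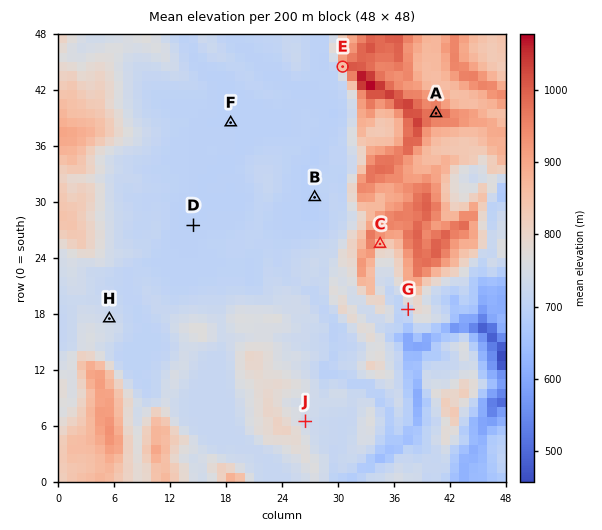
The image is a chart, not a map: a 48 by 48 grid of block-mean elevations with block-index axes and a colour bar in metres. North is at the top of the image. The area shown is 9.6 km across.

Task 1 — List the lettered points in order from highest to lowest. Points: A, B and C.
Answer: A C B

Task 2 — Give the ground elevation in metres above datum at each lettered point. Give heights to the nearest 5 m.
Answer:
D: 695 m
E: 855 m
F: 695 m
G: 710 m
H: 730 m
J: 735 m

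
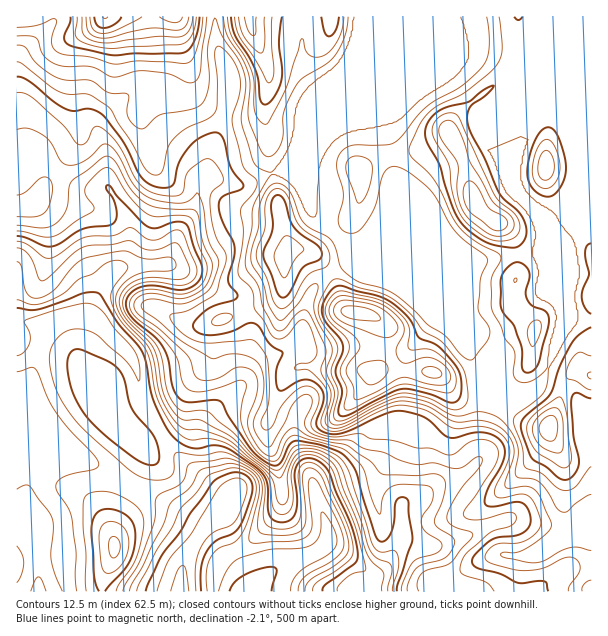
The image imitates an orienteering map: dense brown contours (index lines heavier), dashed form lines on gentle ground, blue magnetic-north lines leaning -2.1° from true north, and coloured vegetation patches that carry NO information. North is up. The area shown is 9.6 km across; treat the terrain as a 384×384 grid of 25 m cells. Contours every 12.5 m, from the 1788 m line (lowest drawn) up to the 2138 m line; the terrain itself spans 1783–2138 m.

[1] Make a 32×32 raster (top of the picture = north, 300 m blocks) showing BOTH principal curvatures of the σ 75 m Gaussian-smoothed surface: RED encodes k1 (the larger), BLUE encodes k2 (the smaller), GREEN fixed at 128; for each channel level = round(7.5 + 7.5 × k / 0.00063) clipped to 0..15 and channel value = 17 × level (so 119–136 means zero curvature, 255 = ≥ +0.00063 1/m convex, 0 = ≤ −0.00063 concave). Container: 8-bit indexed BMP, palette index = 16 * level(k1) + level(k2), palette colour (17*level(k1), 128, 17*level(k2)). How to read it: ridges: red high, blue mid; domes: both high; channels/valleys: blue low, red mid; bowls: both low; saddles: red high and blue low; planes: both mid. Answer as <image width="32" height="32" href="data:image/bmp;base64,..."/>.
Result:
<image width="32" height="32" href="data:image/bmp;base64,Qk02CAAAAAAAADYEAAAoAAAAIAAAACAAAAABAAgAAAAAAAAEAAATCwAAEwsAAAABAAAAAAAAAIAAABGAAAAigAAAM4AAAESAAABVgAAAZoAAAHeAAACIgAAAmYAAAKqAAAC7gAAAzIAAAN2AAADugAAA/4AAAACAEQARgBEAIoARADOAEQBEgBEAVYARAGaAEQB3gBEAiIARAJmAEQCqgBEAu4ARAMyAEQDdgBEA7oARAP+AEQAAgCIAEYAiACKAIgAzgCIARIAiAFWAIgBmgCIAd4AiAIiAIgCZgCIAqoAiALuAIgDMgCIA3YAiAO6AIgD/gCIAAIAzABGAMwAigDMAM4AzAESAMwBVgDMAZoAzAHeAMwCIgDMAmYAzAKqAMwC7gDMAzIAzAN2AMwDugDMA/4AzAACARAARgEQAIoBEADOARABEgEQAVYBEAGaARAB3gEQAiIBEAJmARACqgEQAu4BEAMyARADdgEQA7oBEAP+ARAAAgFUAEYBVACKAVQAzgFUARIBVAFWAVQBmgFUAd4BVAIiAVQCZgFUAqoBVALuAVQDMgFUA3YBVAO6AVQD/gFUAAIBmABGAZgAigGYAM4BmAESAZgBVgGYAZoBmAHeAZgCIgGYAmYBmAKqAZgC7gGYAzIBmAN2AZgDugGYA/4BmAACAdwARgHcAIoB3ADOAdwBEgHcAVYB3AGaAdwB3gHcAiIB3AJmAdwCqgHcAu4B3AMyAdwDdgHcA7oB3AP+AdwAAgIgAEYCIACKAiAAzgIgARICIAFWAiABmgIgAd4CIAIiAiACZgIgAqoCIALuAiADMgIgA3YCIAO6AiAD/gIgAAICZABGAmQAigJkAM4CZAESAmQBVgJkAZoCZAHeAmQCIgJkAmYCZAKqAmQC7gJkAzICZAN2AmQDugJkA/4CZAACAqgARgKoAIoCqADOAqgBEgKoAVYCqAGaAqgB3gKoAiICqAJmAqgCqgKoAu4CqAMyAqgDdgKoA7oCqAP+AqgAAgLsAEYC7ACKAuwAzgLsARIC7AFWAuwBmgLsAd4C7AIiAuwCZgLsAqoC7ALuAuwDMgLsA3YC7AO6AuwD/gLsAAIDMABGAzAAigMwAM4DMAESAzABVgMwAZoDMAHeAzACIgMwAmYDMAKqAzAC7gMwAzIDMAN2AzADugMwA/4DMAACA3QARgN0AIoDdADOA3QBEgN0AVYDdAGaA3QB3gN0AiIDdAJmA3QCqgN0Au4DdAMyA3QDdgN0A7oDdAP+A3QAAgO4AEYDuACKA7gAzgO4ARIDuAFWA7gBmgO4Ad4DuAIiA7gCZgO4AqoDuALuA7gDMgO4A3YDuAO6A7gD/gO4AAID/ABGA/wAigP8AM4D/AESA/wBVgP8AZoD/AHeA/wCIgP8AmYD/AKqA/wC7gP8AzID/AN2A/wDugP8A/4D/AJeEh4bHxXR1dYLYpnZ3hqXY2Mmlk8m5qJZ2dYWFhZW4l4WHhafpqIV1grjIhnV1g4N1pbKDpLemtce3t7eWY5WHhod1l9m4hnaDlMjWpnWUk2Jyx8eUhGOElcnHx+i2l4Z2d4a4ubeml4aDdJTmuMelcHTX2ISnp5aDknRklKaHdnZ3lqeXl5eGhoV2ccb454Fwl9e3hJaXqLelY2WXp3d2h5eXl4aFlZaYhnRhcvfXcISoyKZldHWWhee3dJamhYaHh4eGhYaXqJeUczBw8oJAhKamp5eHdZWEheemhsiUh3aHdXWGmKiWk5eTsfn5gEGSpaaGh5iXl3VThMan2JOXdoaGh5i4l5KnlZTF+dfA1caxppeXl5alZFSEuOq2c4eGhoeYqKeCo7eVtrXayLL0+feAgYRzg7amxdTH+7dzdoWHmJinhYC4uIaFhZbmc1Ck+PeDYnS26LWXhXK1xHN2hpiImKiDgsmoqIZ0ZNimcZTG2OjEx+jXg4eVlILFp4aGmJiYmIFzt5eol3WEp8jDxsqpuMXY6rWUdpXpkae4qJWYmIeEYISllZWGhoWkhHRjs5Slg6W2coaWdeeDlKeXdYaXhYCTtrfIyKiGdOhzcaW1lsjYk4OGdnWWyKWDppODc3Rzofv558a4yLWU6JSw+/r4+bWCd4eFlri2toWltsmnlpTS+uq2lLWkdHToppDV1qSRgYeHh4WHx4R1hseFt4eGhoGhknJBc7emhde3c7KCc4WHh4eHhZfJp4Z3pGS2l3aGdISTY3SFlJa5uafItXZ3d4eHh4d0crOVh3emdKeYdoeXhaiFg6mXhKe4yMeThod3d3eHg5O2xJSHdqa3qJiWp6eEp4Vyl5iFhta1YoWohod3d4STyPr6k3eHh6eYmJeYlISml7WkqaWm+pR1dqenhnd3crf5xYOClIZ3d5iXhXVylrnIloSVdIL2knd2lrd1d3WEx+iEc6PYlIeHh5aXdXKoyZiGdIaXppOHh5W5uIWFh4XGx4OFpfuUhod3h6iWg7enh4eGhoeop4WHhaeXpqaWhvemhIeT+YSHh3Z3p4SVt5eHh3aFh7eohYeGhYZ2hqbZ6XJ3h4TGhXd2doeWdaeoh4eHmJSV16Z1d4eHd3d0lcnWhHZ3hpaGd3aGl4eHloaHh5inhHLnt3R2d3d3d4eEg6bXpoaHh4d3dYeXh4aXdnV2l6eEYebIlYWFh3eHh4d2dIbHp4aHh4eFmJd2dZZ2hoa2lXBy9qeVt6WFh3eHd3d3dYanhneGmHSWt8WmloeHh9aDgMf4hXWW2IKHd3d3d3d2d6eGd4eGp5V0lPvJtqa56pGQ+cd1dXbok4eHd4d3d3Z3p5aHh4c="/>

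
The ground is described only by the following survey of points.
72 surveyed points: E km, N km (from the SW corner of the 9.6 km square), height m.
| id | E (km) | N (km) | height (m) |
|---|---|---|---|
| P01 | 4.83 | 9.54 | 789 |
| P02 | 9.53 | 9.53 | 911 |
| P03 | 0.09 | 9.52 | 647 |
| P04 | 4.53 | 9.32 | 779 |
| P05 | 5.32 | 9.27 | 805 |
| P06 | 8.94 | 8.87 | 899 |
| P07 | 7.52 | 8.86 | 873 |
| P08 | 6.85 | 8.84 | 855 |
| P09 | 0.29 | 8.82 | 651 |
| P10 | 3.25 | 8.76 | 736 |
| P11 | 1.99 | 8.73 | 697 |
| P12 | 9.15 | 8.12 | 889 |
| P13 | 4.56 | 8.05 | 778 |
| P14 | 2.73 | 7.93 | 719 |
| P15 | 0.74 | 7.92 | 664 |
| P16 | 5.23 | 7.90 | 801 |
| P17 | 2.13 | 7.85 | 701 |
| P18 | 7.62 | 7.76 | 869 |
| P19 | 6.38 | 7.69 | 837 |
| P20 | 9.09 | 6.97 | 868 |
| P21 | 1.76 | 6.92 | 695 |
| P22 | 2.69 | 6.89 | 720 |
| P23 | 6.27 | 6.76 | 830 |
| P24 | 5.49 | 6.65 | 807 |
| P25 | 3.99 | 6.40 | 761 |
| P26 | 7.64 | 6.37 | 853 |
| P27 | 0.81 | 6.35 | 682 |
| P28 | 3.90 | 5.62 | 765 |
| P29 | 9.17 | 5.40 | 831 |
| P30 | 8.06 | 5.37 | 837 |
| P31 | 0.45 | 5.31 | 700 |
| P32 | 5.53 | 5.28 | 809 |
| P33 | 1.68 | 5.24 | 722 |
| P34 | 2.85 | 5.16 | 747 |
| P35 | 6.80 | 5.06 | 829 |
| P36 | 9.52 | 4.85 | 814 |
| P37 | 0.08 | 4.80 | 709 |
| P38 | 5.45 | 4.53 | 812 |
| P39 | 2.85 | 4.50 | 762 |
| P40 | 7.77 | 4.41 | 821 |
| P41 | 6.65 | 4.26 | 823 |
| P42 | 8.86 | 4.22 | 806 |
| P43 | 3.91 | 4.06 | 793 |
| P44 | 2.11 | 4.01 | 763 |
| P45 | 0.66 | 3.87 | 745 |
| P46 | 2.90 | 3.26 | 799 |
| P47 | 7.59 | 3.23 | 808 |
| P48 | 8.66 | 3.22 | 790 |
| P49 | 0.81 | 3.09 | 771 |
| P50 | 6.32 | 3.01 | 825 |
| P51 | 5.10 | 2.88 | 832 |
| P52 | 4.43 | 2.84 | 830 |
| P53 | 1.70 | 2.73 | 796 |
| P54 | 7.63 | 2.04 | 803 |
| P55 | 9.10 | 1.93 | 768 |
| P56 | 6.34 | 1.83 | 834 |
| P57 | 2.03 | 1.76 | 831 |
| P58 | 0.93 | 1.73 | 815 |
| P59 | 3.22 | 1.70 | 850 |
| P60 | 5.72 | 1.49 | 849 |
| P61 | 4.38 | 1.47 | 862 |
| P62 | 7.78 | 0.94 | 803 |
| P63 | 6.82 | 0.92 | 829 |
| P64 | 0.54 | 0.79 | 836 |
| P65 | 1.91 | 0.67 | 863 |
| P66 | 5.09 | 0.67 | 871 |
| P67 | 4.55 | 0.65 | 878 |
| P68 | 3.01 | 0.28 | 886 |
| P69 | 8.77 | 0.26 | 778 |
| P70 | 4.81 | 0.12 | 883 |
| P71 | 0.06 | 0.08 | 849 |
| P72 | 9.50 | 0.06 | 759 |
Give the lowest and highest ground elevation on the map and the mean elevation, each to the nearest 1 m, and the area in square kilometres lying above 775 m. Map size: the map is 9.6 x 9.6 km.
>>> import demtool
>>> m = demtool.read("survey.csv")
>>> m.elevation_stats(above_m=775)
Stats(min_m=644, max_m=912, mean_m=798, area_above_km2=64.2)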